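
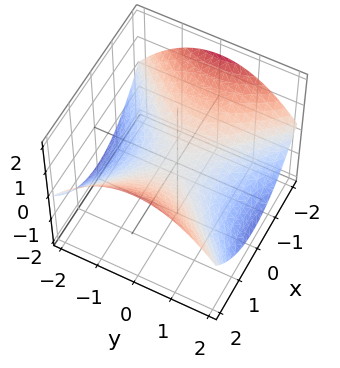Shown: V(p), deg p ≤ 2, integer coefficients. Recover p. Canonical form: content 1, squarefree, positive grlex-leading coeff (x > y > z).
x^2 - y^2 - 3*z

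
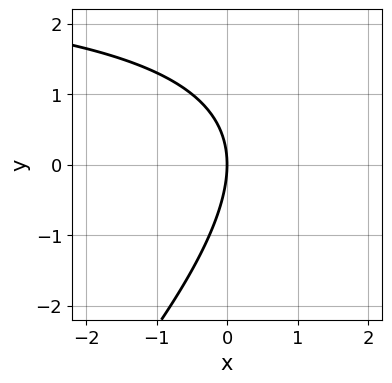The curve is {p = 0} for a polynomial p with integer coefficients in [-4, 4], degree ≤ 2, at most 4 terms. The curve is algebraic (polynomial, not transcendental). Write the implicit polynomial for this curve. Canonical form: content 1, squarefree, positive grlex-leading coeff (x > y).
(a) The degree is 2 — the shape is more complex than any degree-1 curve.
(b) Checking where it meets the axes: one x-axis crossing is at x = 0; it crosses the y-axis at the gridline y = 0.
(c) Solving for integer coefficients yields p as stated.

x*y - y^2 - 3*x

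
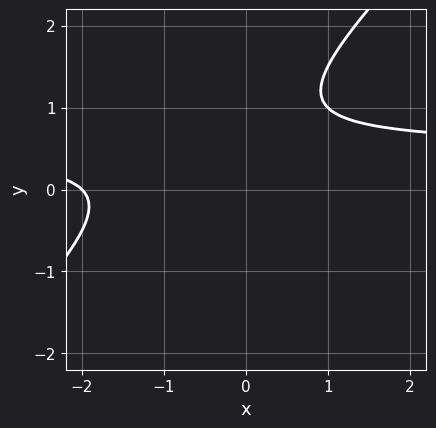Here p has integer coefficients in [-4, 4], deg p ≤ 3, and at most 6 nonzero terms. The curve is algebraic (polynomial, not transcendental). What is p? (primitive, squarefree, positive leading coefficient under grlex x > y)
2*x*y - 2*y^2 - x + 3*y - 2

First, deg p = 2. No degree-1 curve has this shape.
Then, checking where it meets the axes: it crosses the x-axis at the gridline x = -2; the curve avoids every integer y-axis point in the box.
Finally, the integer polynomial consistent with all of this is the stated p.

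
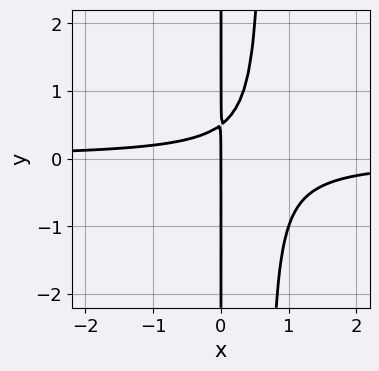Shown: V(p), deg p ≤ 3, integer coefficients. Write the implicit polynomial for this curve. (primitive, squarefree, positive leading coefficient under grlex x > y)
(a) deg p = 3.
(b) Checking where it meets the axes: the visible y-axis segment lies entirely on the curve; it crosses the x-axis at the gridline x = 0.
(c) Together with the visible shape, these determine p as stated.

3*x^2*y - 2*x*y + x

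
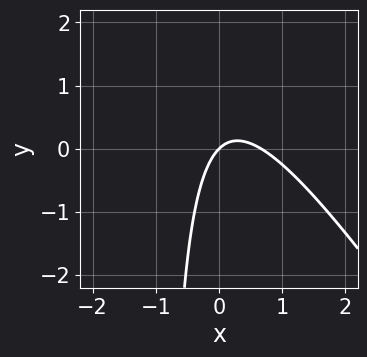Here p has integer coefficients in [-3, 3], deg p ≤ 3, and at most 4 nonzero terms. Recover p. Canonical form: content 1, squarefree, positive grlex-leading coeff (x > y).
deg p = 2. A generic line meets the curve in up to 2 points.
From the axis intercepts and sections: one y-axis crossing is at y = 0; one x-axis crossing is at x = 0.
Putting this together gives p.

3*x^2 + 2*x*y - 2*x + 2*y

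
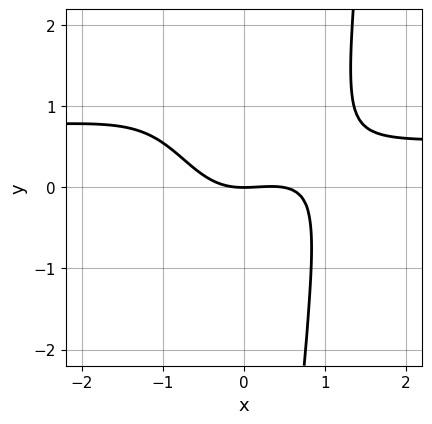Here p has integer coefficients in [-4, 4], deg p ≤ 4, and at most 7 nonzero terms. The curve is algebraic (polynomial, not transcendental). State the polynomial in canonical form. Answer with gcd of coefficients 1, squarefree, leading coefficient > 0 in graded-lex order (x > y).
3*x^3*y - 2*x^3 - x*y^2 + x^2 - 3*y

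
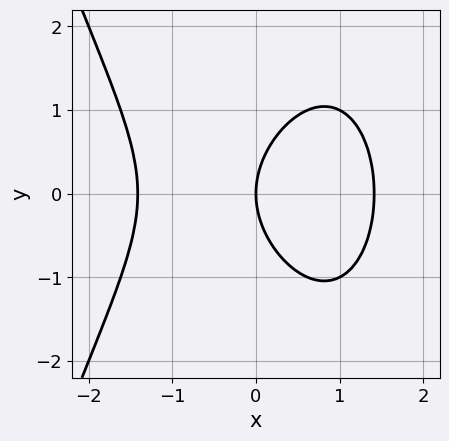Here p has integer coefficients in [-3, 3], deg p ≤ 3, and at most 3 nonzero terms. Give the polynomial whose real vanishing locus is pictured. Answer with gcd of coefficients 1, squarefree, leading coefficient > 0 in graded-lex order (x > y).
x^3 + y^2 - 2*x

1. Degree: a generic line meets the curve in up to 3 points, so deg p = 3.
2. Symmetries: mirror symmetry y ↦ −y ⇒ only even powers of y.
3. From the visible intercepts: it meets the y-axis at y = 0 (among the integer gridlines); it meets the x-axis at x = 0 (among the integer gridlines).
4. Solving for integer coefficients yields p as stated.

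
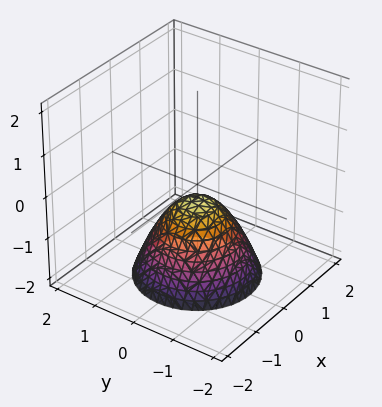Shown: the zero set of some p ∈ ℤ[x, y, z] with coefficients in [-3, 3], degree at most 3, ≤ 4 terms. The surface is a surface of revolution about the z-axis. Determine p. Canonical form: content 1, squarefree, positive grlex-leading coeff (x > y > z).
Degree: a generic line meets the surface in up to 2 points, so deg p = 2.
Symmetries: rotational symmetry about the z-axis ⇒ p depends on x, y only through x² + y².
Against the integer gridlines: it misses every integer gridline on the y-axis; a circular section at z = -1 has radius between 0 and 1; it misses every integer gridline on the x-axis.
Assembling these constraints gives the stated polynomial.

3*x^2 + 3*y^2 + 3*z + 1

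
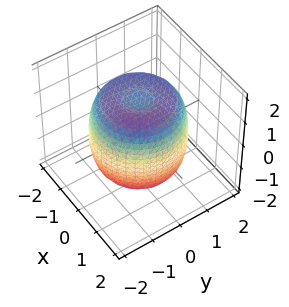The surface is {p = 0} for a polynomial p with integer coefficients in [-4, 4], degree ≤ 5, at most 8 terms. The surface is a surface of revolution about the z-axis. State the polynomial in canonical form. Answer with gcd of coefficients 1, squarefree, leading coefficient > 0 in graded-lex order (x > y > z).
2*x^4 + 4*x^2*y^2 + 2*y^4 - 3*x^2 - 3*y^2 + 2*z^2 - 3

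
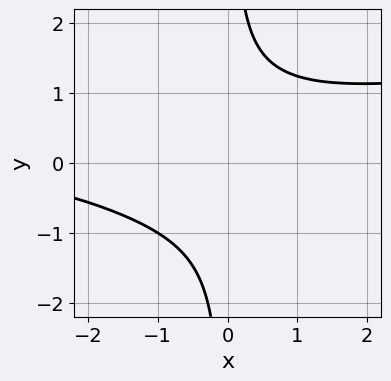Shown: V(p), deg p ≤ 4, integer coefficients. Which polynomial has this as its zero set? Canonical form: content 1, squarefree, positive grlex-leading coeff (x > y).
3*x*y^3 - x^2*y - y^2 - 3

(a) Degree: the shape is more complex than any degree-3 curve, so deg p = 4.
(b) From the visible intercepts: no y-intercept at any integer in the box; it misses every integer gridline on the x-axis.
(c) The integer polynomial consistent with all of this is the stated p.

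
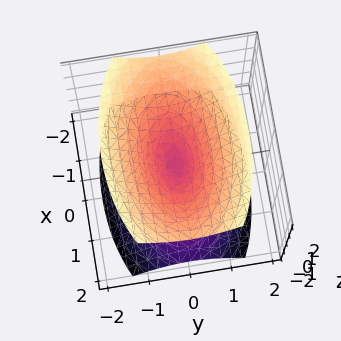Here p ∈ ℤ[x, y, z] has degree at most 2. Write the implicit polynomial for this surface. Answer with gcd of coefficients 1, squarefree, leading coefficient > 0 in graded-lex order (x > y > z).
(a) There are 2 components. Treating them together as one polynomial.
(b) Degree: two nappes meeting at a single point; a quadric, so deg p = 2.
(c) Symmetries: it's symmetric under x → −x, forcing even powers of x; it's symmetric under z → −z, forcing even powers of z; the y ↦ −y reflection is a symmetry, so y appears only in even powers.
(d) Observable constraints: it meets the z-axis at z = 0 (among the integer gridlines); it meets the x-axis at x = 0 (among the integer gridlines); it crosses the y-axis at the gridline y = 0.
(e) Together with the visible shape, these determine p as stated.

x^2 + 3*y^2 - 2*z^2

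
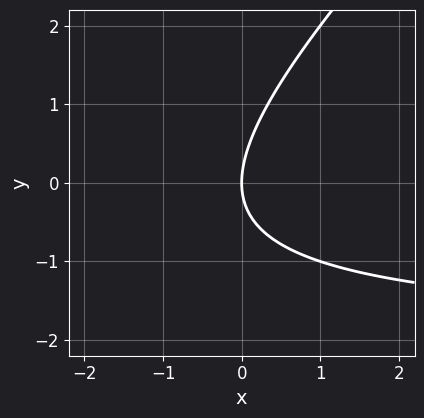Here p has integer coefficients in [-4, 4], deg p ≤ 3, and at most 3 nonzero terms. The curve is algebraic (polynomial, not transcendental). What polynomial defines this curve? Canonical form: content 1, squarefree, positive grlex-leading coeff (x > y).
The degree is 2 — the shape is more complex than any degree-1 curve.
Observable constraints: it crosses the y-axis at the gridline y = 0; one x-axis crossing is at x = 0.
Assembling these constraints gives the stated polynomial.

x*y - y^2 + 2*x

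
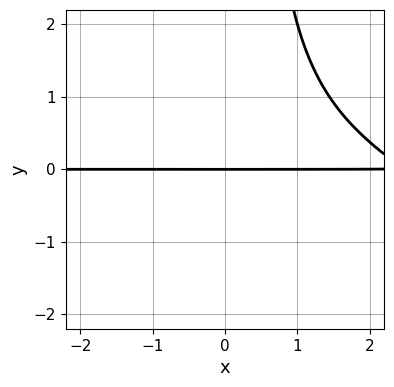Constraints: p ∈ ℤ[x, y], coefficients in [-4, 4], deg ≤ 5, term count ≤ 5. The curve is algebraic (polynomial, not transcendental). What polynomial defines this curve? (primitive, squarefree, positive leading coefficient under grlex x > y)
x^3*y + 2*x^2*y^2 - 2*x^2*y - 3*y

1. Degree: the shape is more complex than any degree-3 curve, so deg p = 4.
2. From the axis intercepts and sections: one y-axis crossing is at y = 0; the visible x-axis segment lies entirely on the curve.
3. Assembling these constraints gives the stated polynomial.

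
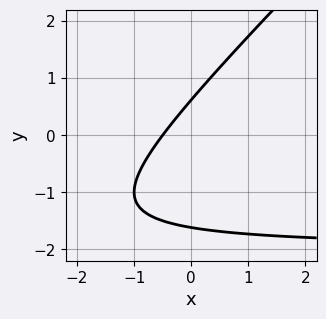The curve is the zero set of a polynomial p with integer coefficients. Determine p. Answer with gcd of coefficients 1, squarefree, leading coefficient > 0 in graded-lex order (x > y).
x*y - y^2 + 2*x - y + 1

(a) The degree is 2 — a generic line meets the curve in up to 2 points.
(b) Solving for integer coefficients yields p as stated.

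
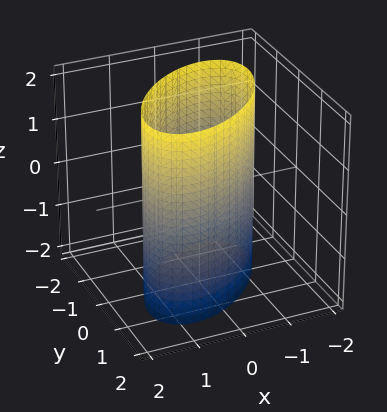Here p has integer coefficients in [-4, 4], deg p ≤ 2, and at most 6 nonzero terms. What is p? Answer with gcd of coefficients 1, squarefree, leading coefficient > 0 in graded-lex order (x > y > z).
1. The degree is 2 — a generic line meets the surface in up to 2 points.
2. Observable constraints: the surface avoids every integer z-axis point in the box.
3. The integer polynomial consistent with all of this is the stated p.

2*x^2 - 2*x*y + 2*y^2 - 3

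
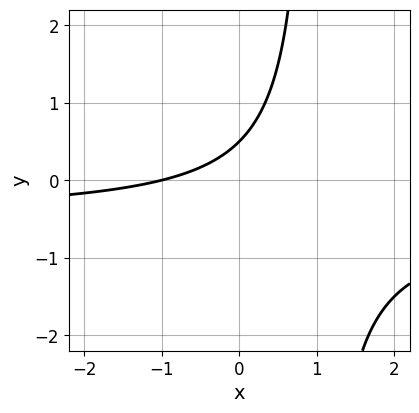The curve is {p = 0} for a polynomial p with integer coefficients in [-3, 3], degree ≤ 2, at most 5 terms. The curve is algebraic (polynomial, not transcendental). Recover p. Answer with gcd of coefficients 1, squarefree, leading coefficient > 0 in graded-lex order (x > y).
1. deg p = 2.
2. From the visible intercepts: it meets the x-axis at x = -1 (among the integer gridlines).
3. Matching integer coefficients to the picture gives p.

2*x*y + x - 2*y + 1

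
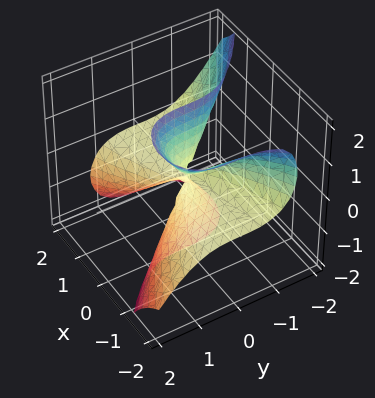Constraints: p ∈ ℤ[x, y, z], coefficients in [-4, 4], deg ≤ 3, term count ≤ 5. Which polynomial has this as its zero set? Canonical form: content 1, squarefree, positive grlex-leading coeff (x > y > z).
First, degree: the shape is more complex than any degree-2 surface, so deg p = 3.
Next, observable constraints: every point of the x-axis in the box is on the surface; it meets the y-axis at y = 0 (among the integer gridlines).
Finally, solving for integer coefficients yields p as stated. Check: (0, 0, -2) on the z-axis lies on the surface, and p(0, 0, -2) = 0. ✓

x^2*z + x*z^2 + y^3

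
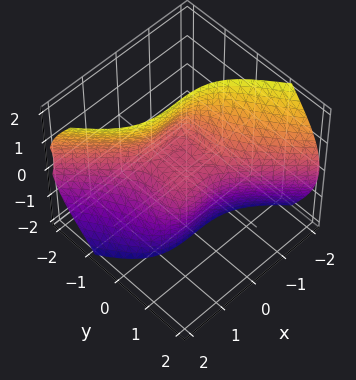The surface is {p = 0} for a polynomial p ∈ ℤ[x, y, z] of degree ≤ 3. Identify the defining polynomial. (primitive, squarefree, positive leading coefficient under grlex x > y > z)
2*x^3 + 2*y^3 + 3*y*z^2 + y^2 + 2*z

First, degree: no degree-2 surface has this shape, so deg p = 3.
Then, against the integer gridlines: it crosses the x-axis at the gridline x = 0; it meets the y-axis at y = 0 (among the integer gridlines); it crosses the z-axis at the gridline z = 0.
Finally, putting this together gives p.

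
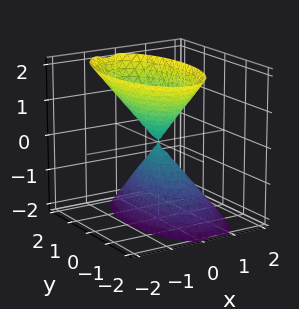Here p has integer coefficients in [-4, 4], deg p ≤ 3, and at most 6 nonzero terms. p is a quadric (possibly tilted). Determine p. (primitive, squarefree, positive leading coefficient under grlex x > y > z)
3*x^2 + x*z + y^2 - z^2

(a) There are 2 components.
(b) deg p = 2.
(c) Checking where it meets the axes: one x-axis crossing is at x = 0; it meets the y-axis at y = 0 (among the integer gridlines); one z-axis crossing is at z = 0.
(d) Solving for integer coefficients yields p as stated.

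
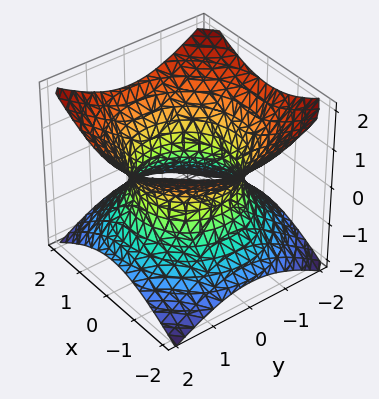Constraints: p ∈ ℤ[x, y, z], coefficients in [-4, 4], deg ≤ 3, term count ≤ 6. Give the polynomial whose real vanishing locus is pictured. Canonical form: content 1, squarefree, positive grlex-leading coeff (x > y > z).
2*x^2 + 2*y^2 - 3*z^2 - 3

(a) deg p = 2.
(b) Symmetries: the z ↦ −z reflection is a symmetry, so z appears only in even powers; the z-axis is an axis of rotation, so x and y enter only as x² + y².
(c) Observable constraints: a circular section at z = 1 has radius between 1 and 2; no z-intercept at any integer in the box.
(d) Together with the visible shape, these determine p as stated.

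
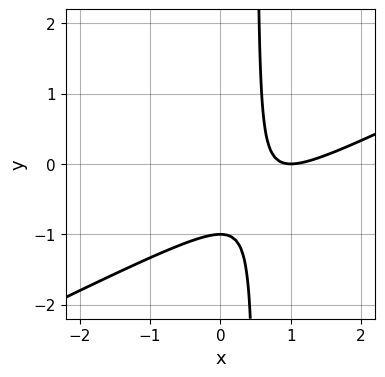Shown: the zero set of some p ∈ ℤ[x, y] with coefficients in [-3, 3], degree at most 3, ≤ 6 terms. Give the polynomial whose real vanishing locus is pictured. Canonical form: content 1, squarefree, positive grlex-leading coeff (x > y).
(a) Degree: no degree-1 curve has this shape, so deg p = 2.
(b) From the visible intercepts: one x-axis crossing is at x = 1; one y-axis crossing is at y = -1.
(c) These observations pin down the coefficients.

x^2 - 2*x*y - 2*x + y + 1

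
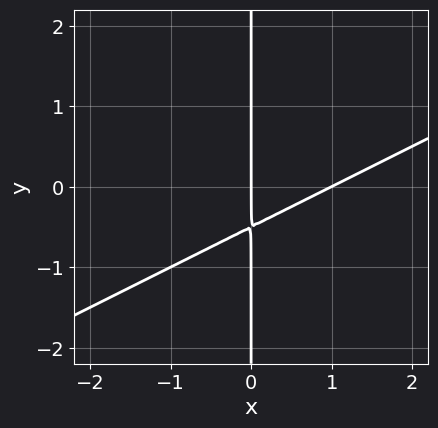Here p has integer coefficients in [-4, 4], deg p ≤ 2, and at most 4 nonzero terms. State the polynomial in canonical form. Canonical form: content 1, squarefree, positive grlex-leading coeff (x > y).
x^2 - 2*x*y - x

(a) deg p = 2. No degree-1 curve has this shape.
(b) From the visible intercepts: the visible y-axis segment lies entirely on the curve; the x-axis gridline crossings are at x ∈ {0, 1}.
(c) These observations pin down the coefficients.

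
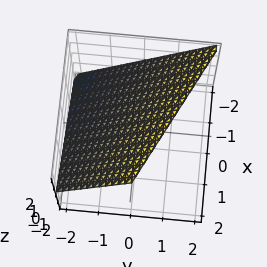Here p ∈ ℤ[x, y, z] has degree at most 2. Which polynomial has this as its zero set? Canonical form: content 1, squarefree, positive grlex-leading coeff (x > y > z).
x + 2*y - 2*z + 2

(a) deg p = 1.
(b) Against the integer gridlines: it meets the x-axis at x = -2 (among the integer gridlines); it crosses the z-axis at the gridline z = 1.
(c) Fitting integer coefficients to these (and the overall shape) gives p.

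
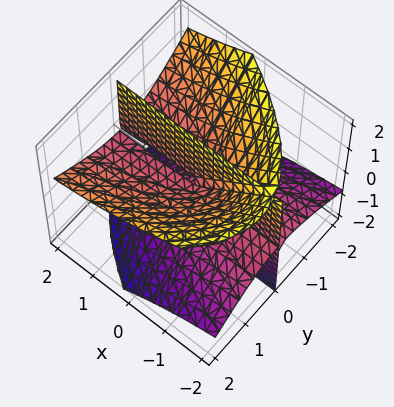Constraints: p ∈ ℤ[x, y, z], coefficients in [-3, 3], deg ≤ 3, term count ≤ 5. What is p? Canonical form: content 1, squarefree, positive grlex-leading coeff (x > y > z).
3*x*y*z - 2*y^3 + y^2*z + 3*y*z^2

1. deg p = 3.
2. Reading off the gridlines: it meets the y-axis at y = 0 (among the integer gridlines); the visible x-axis segment lies entirely on the surface.
3. Solving for integer coefficients yields p as stated.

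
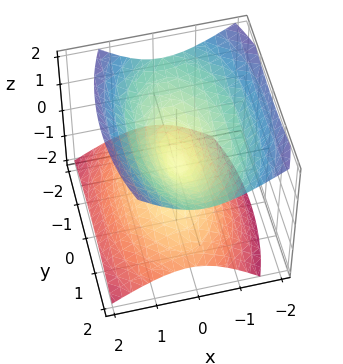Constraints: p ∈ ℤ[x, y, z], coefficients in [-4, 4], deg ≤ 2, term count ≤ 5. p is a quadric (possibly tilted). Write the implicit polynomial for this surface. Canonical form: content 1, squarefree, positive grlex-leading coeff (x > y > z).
I count 2 distinct pieces. Treating them together as one polynomial.
Degree: the shape is more complex than any degree-1 surface, so deg p = 2.
Against the integer gridlines: one x-axis crossing is at x = 0; one z-axis crossing is at z = 0; it meets the y-axis at y = 0 (among the integer gridlines).
Together with the visible shape, these determine p as stated.

3*x^2 + x*z + y^2 - 3*z^2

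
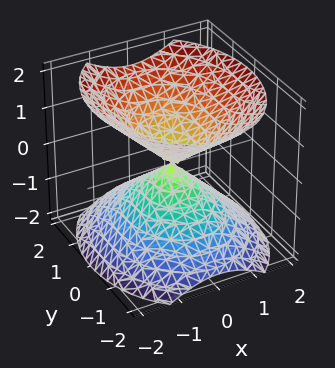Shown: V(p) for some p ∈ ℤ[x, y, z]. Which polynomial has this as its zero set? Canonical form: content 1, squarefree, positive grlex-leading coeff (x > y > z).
3*x^2 + 2*y^2 - 3*z^2

(a) The picture has 2 separate pieces.
(b) deg p = 2.
(c) Symmetries: mirror symmetry z ↦ −z ⇒ only even powers of z; it's symmetric under y → −y, forcing even powers of y; it's symmetric under x → −x, forcing even powers of x.
(d) Checking where it meets the axes: it crosses the y-axis at the gridline y = 0; it meets the z-axis at z = 0 (among the integer gridlines).
(e) These observations pin down the coefficients.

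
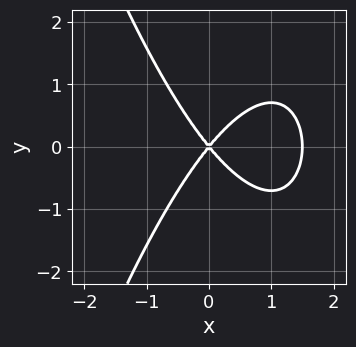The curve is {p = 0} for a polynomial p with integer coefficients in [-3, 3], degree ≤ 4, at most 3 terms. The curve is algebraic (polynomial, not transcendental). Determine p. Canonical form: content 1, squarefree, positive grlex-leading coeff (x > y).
2*x^3 - 3*x^2 + 2*y^2

First, the degree is 3 — the shape is more complex than any degree-2 curve.
Next, symmetries: the y ↦ −y reflection is a symmetry, so y appears only in even powers.
Next, observable constraints: it crosses the y-axis at the gridline y = 0; it meets the x-axis at x = 0 (among the integer gridlines).
Finally, together with the visible shape, these determine p as stated.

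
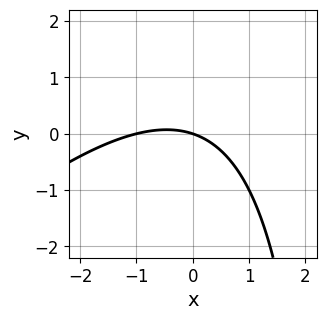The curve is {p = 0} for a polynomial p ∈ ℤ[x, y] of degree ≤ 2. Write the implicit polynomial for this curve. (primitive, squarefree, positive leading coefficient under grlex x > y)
(a) The degree is 2 — no degree-1 curve has this shape.
(b) Against the integer gridlines: it crosses the y-axis at the gridline y = 0; among the integer gridlines, it crosses the x-axis at x ∈ {-1, 0}.
(c) These observations pin down the coefficients.

x^2 - x*y + x + 3*y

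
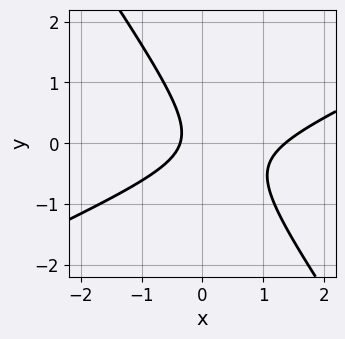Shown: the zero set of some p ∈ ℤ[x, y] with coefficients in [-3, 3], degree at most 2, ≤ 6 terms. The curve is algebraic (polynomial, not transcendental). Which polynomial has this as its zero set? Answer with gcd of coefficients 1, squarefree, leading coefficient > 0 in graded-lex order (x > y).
2*x^2 - 3*x*y - 3*y^2 - 2*x - 1

1. Degree: a generic line meets the curve in up to 2 points, so deg p = 2.
2. Observable constraints: the curve avoids every integer y-axis point in the box.
3. Solving for integer coefficients yields p as stated.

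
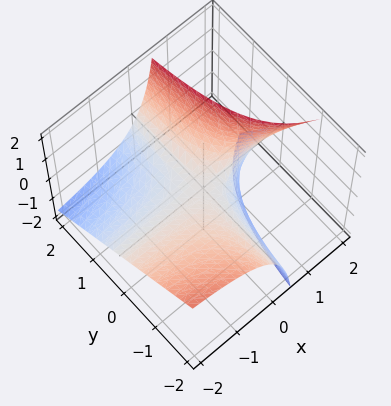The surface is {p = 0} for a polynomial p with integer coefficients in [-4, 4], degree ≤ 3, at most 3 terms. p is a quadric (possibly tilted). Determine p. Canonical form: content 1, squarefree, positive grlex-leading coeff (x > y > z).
x*y + x*z - z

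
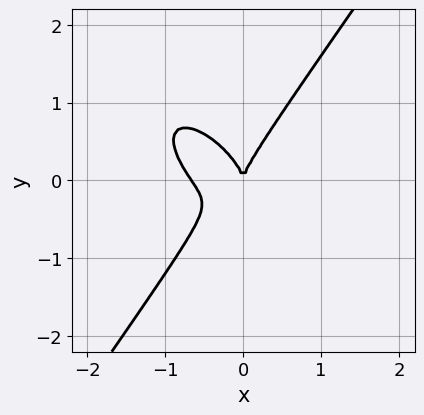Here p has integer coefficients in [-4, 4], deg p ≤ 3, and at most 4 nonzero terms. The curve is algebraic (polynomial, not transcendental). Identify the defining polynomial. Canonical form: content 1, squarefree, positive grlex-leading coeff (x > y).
(a) deg p = 3. A generic line meets the curve in up to 3 points.
(b) From the visible intercepts: one y-axis crossing is at y = 0; one x-axis crossing is at x = 0.
(c) Putting this together gives p.

3*x^3 + 2*x^2*y - 2*y^3 + 2*x^2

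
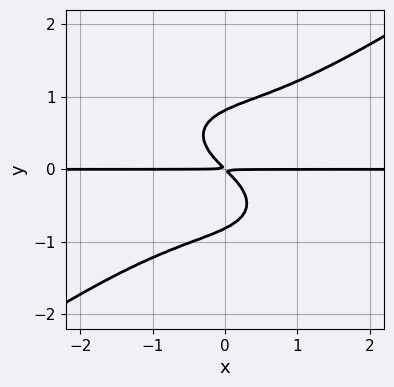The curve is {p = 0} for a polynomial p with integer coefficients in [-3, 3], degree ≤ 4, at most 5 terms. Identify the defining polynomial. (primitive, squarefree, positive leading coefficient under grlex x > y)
x^3*y - 3*y^4 + 2*x*y + 2*y^2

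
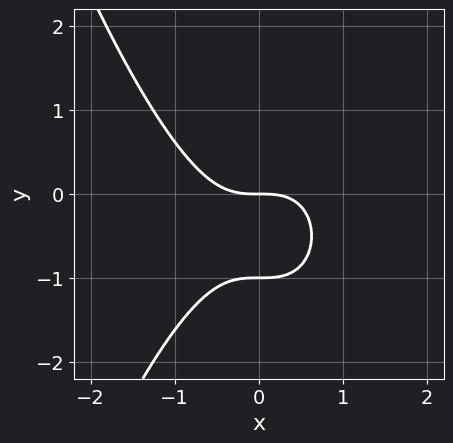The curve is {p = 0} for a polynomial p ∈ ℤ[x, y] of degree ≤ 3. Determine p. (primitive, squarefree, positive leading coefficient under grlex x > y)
x^3 + y^2 + y

deg p = 3.
Observable constraints: it crosses the x-axis at the gridline x = 0; among the integer gridlines, it crosses the y-axis at y ∈ {-1, 0}.
Assembling these constraints gives the stated polynomial.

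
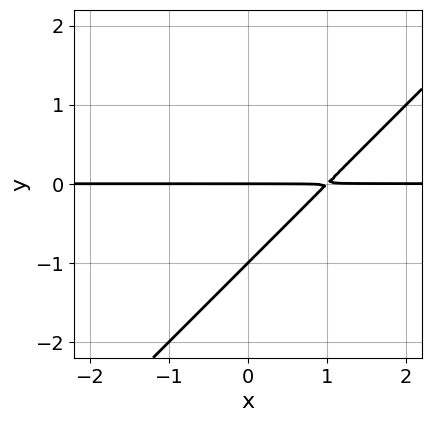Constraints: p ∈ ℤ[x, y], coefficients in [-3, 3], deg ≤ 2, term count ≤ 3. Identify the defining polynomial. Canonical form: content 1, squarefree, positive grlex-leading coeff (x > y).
x*y - y^2 - y

The degree is 2 — no degree-1 curve has this shape.
From the visible intercepts: the visible x-axis segment lies entirely on the curve; among the integer gridlines, it crosses the y-axis at y ∈ {-1, 0}.
Putting this together gives p.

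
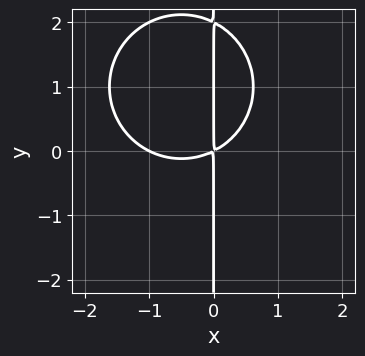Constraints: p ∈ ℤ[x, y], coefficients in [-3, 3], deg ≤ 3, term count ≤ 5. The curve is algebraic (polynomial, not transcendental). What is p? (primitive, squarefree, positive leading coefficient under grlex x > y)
1. The degree is 3 — no degree-2 curve has this shape.
2. Reading off the gridlines: one x-axis crossing is at x = -1; every point of the y-axis in the box is on the curve.
3. These observations pin down the coefficients.

x^3 + x*y^2 + x^2 - 2*x*y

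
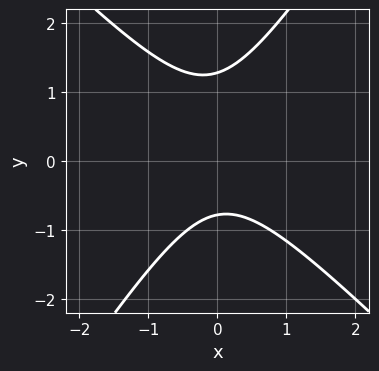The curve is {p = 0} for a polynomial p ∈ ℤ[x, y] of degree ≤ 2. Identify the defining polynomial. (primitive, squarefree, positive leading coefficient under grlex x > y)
3*x^2 + x*y - 2*y^2 + y + 2

Degree: no degree-1 curve has this shape, so deg p = 2.
Observable constraints: it misses every integer gridline on the x-axis.
Matching integer coefficients to the picture gives p.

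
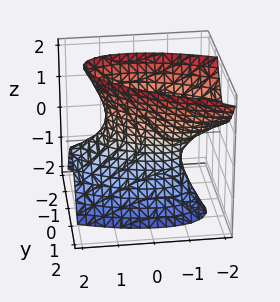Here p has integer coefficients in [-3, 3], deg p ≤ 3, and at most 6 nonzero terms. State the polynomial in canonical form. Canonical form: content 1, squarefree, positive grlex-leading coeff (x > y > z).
First, degree: the shape is more complex than any degree-1 surface, so deg p = 2.
Next, observable constraints: among the integer gridlines, it crosses the x-axis at x ∈ {-1, 1}; it misses every integer gridline on the z-axis.
Finally, solving for integer coefficients yields p as stated.

x^2 + 2*x*y + x*z + 3*y^2 - z^2 - 1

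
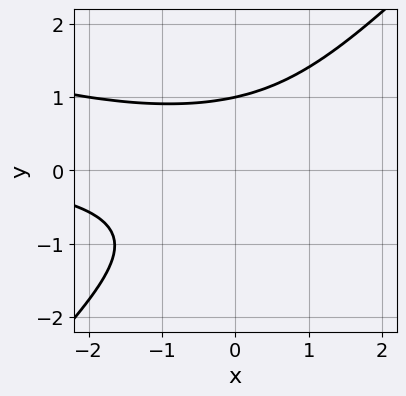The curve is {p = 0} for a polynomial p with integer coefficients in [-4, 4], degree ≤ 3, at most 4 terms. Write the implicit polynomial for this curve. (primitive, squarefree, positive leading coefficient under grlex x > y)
x^2*y + 2*x*y^2 - 3*y^3 + 3

1. Degree: the shape is more complex than any degree-2 curve, so deg p = 3.
2. Observable constraints: no x-intercept at any integer in the box; one y-axis crossing is at y = 1.
3. Solving for integer coefficients yields p as stated.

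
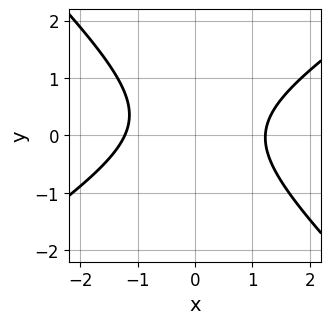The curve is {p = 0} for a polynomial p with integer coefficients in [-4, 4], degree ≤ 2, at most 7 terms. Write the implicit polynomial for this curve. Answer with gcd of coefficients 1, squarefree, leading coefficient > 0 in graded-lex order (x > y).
2*x^2 - x*y - 3*y^2 + y - 3

First, the degree is 2 — the shape is more complex than any degree-1 curve.
Then, from the axis intercepts and sections: it misses every integer gridline on the y-axis.
Finally, putting this together gives p.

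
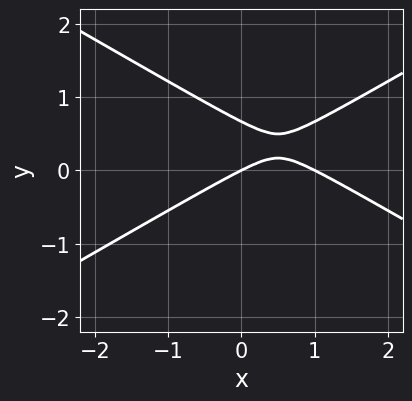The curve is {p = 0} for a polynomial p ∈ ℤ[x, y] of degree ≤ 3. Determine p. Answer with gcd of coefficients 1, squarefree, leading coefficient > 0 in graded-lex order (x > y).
x^2 - 3*y^2 - x + 2*y

Degree: a generic line meets the curve in up to 2 points, so deg p = 2.
From the visible intercepts: it crosses the y-axis at the gridline y = 0; among the integer gridlines, it crosses the x-axis at x ∈ {0, 1}.
Fitting integer coefficients to these (and the overall shape) gives p.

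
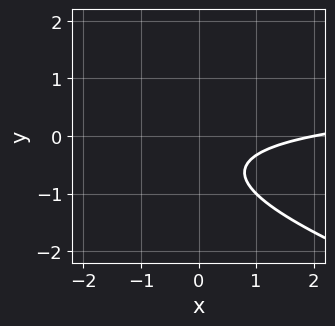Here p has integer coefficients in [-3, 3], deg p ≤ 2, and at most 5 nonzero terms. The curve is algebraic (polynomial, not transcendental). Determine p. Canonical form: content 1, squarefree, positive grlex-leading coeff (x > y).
(a) The degree is 2 — a generic line meets the curve in up to 2 points.
(b) Checking where it meets the axes: it misses every integer gridline on the y-axis; it meets the x-axis at x = 2 (among the integer gridlines).
(c) These observations pin down the coefficients.

x*y + 3*y^2 - x + 3*y + 2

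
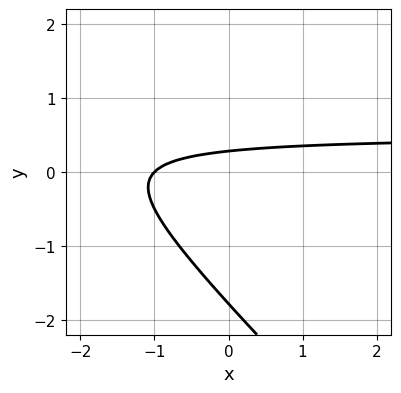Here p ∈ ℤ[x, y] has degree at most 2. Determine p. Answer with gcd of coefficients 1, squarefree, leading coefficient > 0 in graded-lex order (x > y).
(a) Degree: a generic line meets the curve in up to 2 points, so deg p = 2.
(b) Checking where it meets the axes: it crosses the x-axis at the gridline x = -1.
(c) Matching integer coefficients to the picture gives p.

2*x*y + 2*y^2 - x + 3*y - 1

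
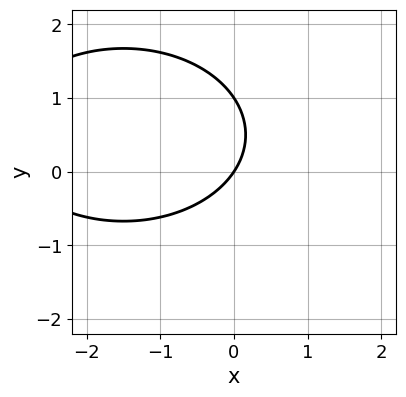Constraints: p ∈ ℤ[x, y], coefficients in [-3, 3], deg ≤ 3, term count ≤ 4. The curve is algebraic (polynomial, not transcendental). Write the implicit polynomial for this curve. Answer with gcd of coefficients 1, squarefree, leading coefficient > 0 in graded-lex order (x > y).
x^2 + 2*y^2 + 3*x - 2*y

First, the degree is 2 — no degree-1 curve has this shape.
Next, reading off the gridlines: the y-axis gridline crossings are at y ∈ {0, 1}; it meets the x-axis at x = 0 (among the integer gridlines).
Finally, solving for integer coefficients yields p as stated.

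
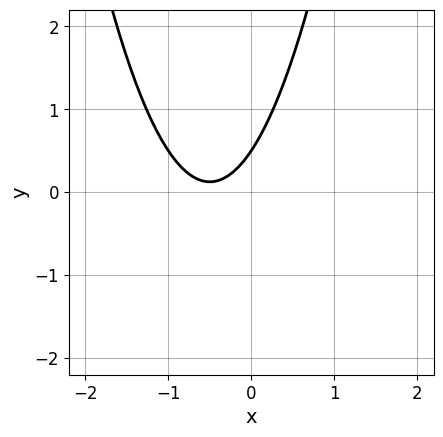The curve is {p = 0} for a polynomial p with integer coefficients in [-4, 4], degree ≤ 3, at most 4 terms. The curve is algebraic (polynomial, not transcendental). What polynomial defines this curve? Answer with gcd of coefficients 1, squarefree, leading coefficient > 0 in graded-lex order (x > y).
3*x^2 + 3*x - 2*y + 1

First, deg p = 2. No degree-1 curve has this shape.
Then, from the visible intercepts: it misses every integer gridline on the x-axis.
Finally, putting this together gives p.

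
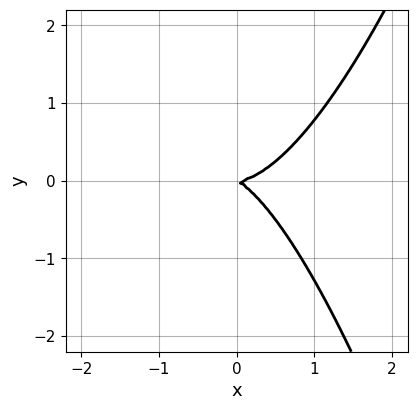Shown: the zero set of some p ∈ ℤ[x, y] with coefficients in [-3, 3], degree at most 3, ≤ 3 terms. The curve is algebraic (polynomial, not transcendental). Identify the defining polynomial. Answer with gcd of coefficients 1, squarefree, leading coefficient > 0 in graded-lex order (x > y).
2*x^3 - x*y - 2*y^2

1. The degree is 3 — a generic line meets the curve in up to 3 points.
2. Against the integer gridlines: one x-axis crossing is at x = 0; one y-axis crossing is at y = 0.
3. Matching integer coefficients to the picture gives p.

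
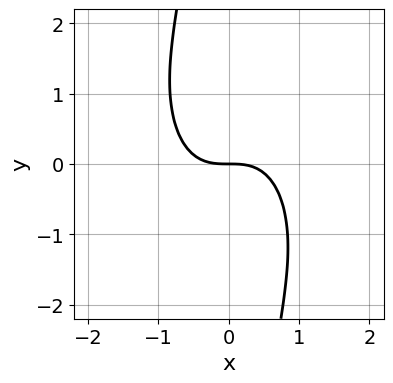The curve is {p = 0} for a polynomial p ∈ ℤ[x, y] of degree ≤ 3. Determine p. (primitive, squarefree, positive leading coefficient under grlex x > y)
First, degree: the shape is more complex than any degree-2 curve, so deg p = 3.
Then, observable constraints: it crosses the x-axis at the gridline x = 0; it meets the y-axis at y = 0 (among the integer gridlines).
Finally, fitting integer coefficients to these (and the overall shape) gives p.

2*x^3 + x*y^2 + 2*y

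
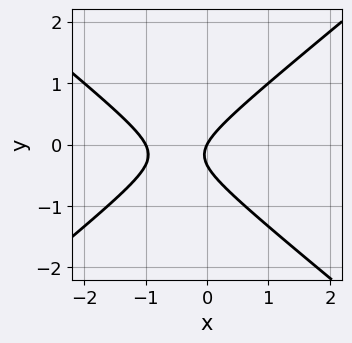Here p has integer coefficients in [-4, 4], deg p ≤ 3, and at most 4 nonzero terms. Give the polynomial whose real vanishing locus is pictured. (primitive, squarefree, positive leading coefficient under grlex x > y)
2*x^2 - 3*y^2 + 2*x - y

(a) Degree: a generic line meets the curve in up to 2 points, so deg p = 2.
(b) Against the integer gridlines: the x-axis gridline crossings are at x ∈ {-1, 0}; it meets the y-axis at y = 0 (among the integer gridlines).
(c) The integer polynomial consistent with all of this is the stated p.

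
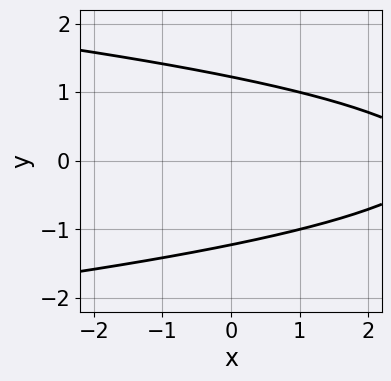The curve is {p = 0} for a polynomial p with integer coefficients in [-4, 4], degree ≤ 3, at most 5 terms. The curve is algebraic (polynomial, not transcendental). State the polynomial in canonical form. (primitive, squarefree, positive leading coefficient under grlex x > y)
(a) Degree: the shape is more complex than any degree-1 curve, so deg p = 2.
(b) Symmetries: it's symmetric under y → −y, forcing even powers of y.
(c) Checking where it meets the axes: the curve avoids every integer x-axis point in the box.
(d) Fitting integer coefficients to these (and the overall shape) gives p.

2*y^2 + x - 3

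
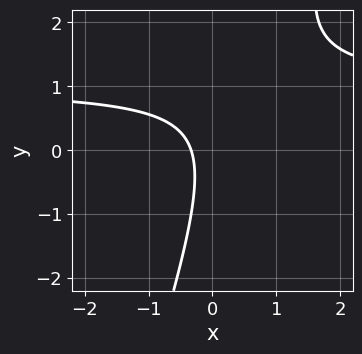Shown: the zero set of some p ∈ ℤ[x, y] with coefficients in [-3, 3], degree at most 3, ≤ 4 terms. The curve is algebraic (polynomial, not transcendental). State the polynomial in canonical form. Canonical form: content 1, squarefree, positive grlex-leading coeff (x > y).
3*x*y - y^2 - 3*x - 1

(a) Degree: no degree-1 curve has this shape, so deg p = 2.
(b) From the visible intercepts: the curve avoids every integer y-axis point in the box.
(c) Solving for integer coefficients yields p as stated.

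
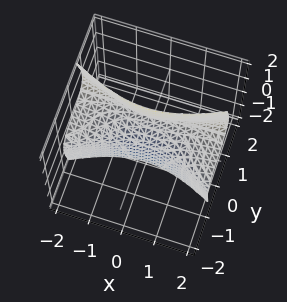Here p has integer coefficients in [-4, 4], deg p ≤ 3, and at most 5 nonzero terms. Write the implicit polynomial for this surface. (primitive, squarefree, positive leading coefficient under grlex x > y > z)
Degree: the shape is more complex than any degree-2 surface, so deg p = 3.
Checking where it meets the axes: the surface avoids every integer z-axis point in the box; it misses every integer gridline on the x-axis.
The integer polynomial consistent with all of this is the stated p.

x^2*z - 2*y^3 - y^2*z - 3*y*z^2 + 1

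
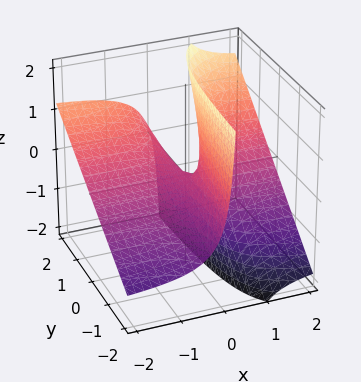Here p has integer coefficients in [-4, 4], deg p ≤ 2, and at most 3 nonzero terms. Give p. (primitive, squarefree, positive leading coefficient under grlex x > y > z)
2*x*y - 3*x*z + z

The degree is 2 — a generic line meets the surface in up to 2 points.
From the visible intercepts: every point of the y-axis in the box is on the surface; every point of the x-axis in the box is on the surface; it meets the z-axis at z = 0 (among the integer gridlines).
Fitting integer coefficients to these (and the overall shape) gives p.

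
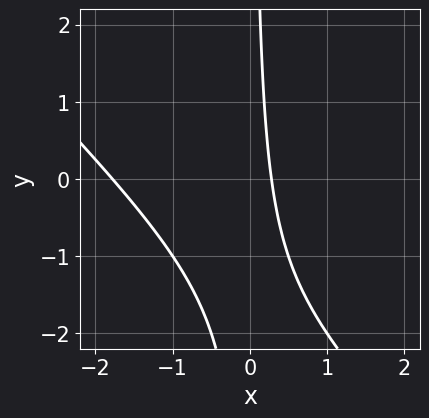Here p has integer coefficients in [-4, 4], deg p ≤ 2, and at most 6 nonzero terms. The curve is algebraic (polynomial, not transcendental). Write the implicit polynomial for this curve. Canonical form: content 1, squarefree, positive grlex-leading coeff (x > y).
2*x^2 + 2*x*y + 3*x - 1

First, the degree is 2 — no degree-1 curve has this shape.
Then, reading off the gridlines: it misses every integer gridline on the y-axis.
Finally, these observations pin down the coefficients.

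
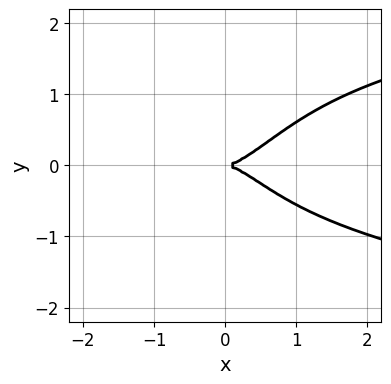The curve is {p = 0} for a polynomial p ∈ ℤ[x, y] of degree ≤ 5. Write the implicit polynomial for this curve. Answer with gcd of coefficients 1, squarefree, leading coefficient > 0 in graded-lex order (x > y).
(a) Degree: a generic line meets the curve in up to 4 points, so deg p = 4.
(b) From the visible intercepts: it crosses the y-axis at the gridline y = 0; it crosses the x-axis at the gridline x = 0.
(c) Solving for integer coefficients yields p as stated.

3*x^2*y^2 - x*y^3 - 2*x^3 + 3*y^2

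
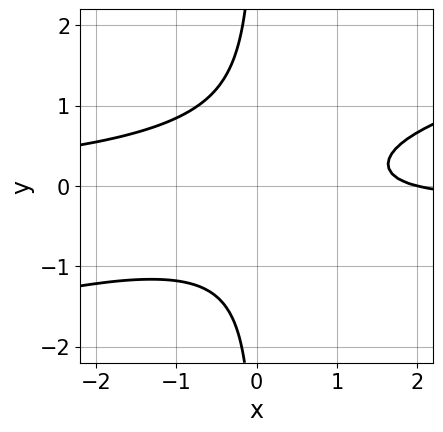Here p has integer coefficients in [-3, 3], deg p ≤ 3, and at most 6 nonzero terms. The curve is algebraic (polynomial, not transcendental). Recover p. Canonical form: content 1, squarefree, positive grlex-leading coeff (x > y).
(a) Degree: the shape is more complex than any degree-2 curve, so deg p = 3.
(b) Reading off the gridlines: it crosses the x-axis at the gridline x = 2; it misses every integer gridline on the y-axis.
(c) Together with the visible shape, these determine p as stated.

x^2*y - 3*x*y^2 + x - 2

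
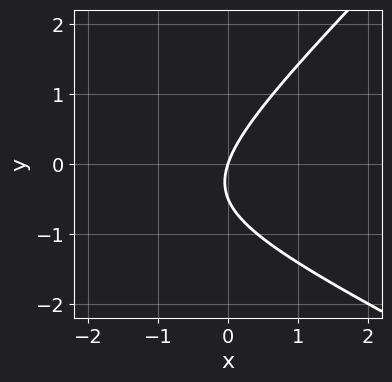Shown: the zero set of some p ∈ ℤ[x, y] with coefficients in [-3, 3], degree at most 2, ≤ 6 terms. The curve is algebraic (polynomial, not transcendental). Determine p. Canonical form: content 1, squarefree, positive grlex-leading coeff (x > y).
x^2 + x*y - 2*y^2 + 3*x - y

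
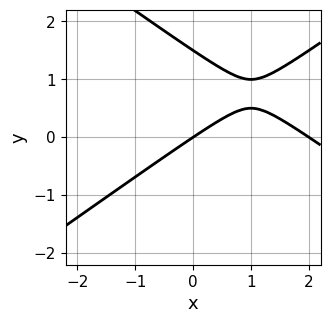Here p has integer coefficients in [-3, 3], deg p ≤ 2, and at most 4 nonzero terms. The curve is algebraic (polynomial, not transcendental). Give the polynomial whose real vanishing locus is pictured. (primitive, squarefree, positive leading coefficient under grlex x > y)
x^2 - 2*y^2 - 2*x + 3*y

Degree: the shape is more complex than any degree-1 curve, so deg p = 2.
Observable constraints: among the integer gridlines, it crosses the x-axis at x ∈ {0, 2}; it meets the y-axis at y = 0 (among the integer gridlines).
Solving for integer coefficients yields p as stated.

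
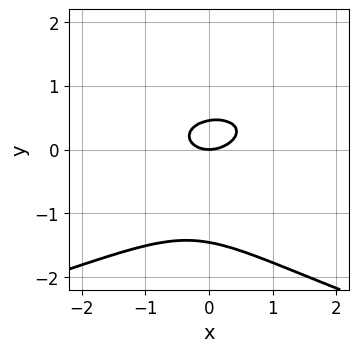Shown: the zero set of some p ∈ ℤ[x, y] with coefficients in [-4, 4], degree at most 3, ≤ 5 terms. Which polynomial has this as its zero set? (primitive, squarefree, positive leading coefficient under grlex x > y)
3*y^3 + 2*x^2 - x*y + 3*y^2 - 2*y

(a) Degree: a generic line meets the curve in up to 3 points, so deg p = 3.
(b) Checking where it meets the axes: it meets the x-axis at x = 0 (among the integer gridlines); one y-axis crossing is at y = 0.
(c) Putting this together gives p.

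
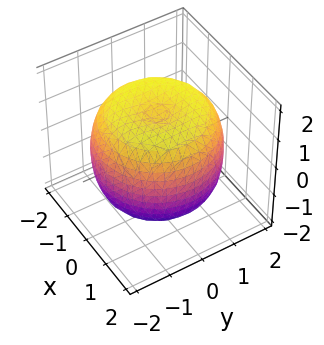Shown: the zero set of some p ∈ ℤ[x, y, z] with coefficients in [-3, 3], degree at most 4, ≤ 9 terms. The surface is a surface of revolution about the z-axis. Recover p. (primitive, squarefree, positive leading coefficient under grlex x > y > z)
deg p = 4.
Symmetries: every cross-section ⟂ z is a circle, so x, y appear only via x² + y².
Observable constraints: a circular section at z = 0 has radius between 1 and 2.
Putting this together gives p.

x^4 + 2*x^2*y^2 + y^4 - 2*x^2 - 2*y^2 + 2*z^2 - 3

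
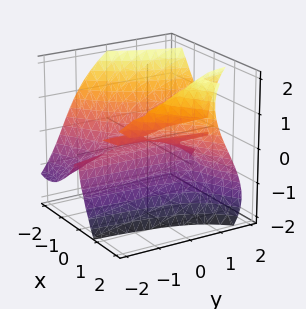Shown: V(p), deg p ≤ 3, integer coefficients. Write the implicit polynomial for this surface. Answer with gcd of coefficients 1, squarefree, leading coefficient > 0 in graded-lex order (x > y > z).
2*x^3 - 3*x^2*y + z^3 - 3*x*z

1. deg p = 3.
2. Reading off the gridlines: one x-axis crossing is at x = 0; every point of the y-axis in the box is on the surface.
3. Assembling these constraints gives the stated polynomial.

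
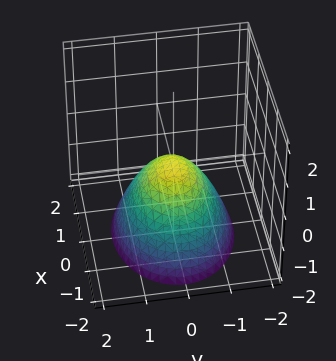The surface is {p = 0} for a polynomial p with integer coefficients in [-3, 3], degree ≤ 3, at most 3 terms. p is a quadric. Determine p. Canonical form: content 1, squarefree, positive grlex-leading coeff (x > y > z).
Degree: a single bowl opening along one axis; a quadric, so deg p = 2.
Symmetries: it's symmetric under y → −y, forcing even powers of y; the x ↦ −x reflection is a symmetry, so x appears only in even powers.
Checking where it meets the axes: one z-axis crossing is at z = 0; it crosses the x-axis at the gridline x = 0; it crosses the y-axis at the gridline y = 0.
Fitting integer coefficients to these (and the overall shape) gives p.

2*x^2 + 3*y^2 + 3*z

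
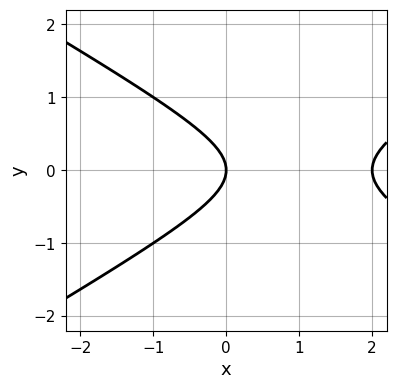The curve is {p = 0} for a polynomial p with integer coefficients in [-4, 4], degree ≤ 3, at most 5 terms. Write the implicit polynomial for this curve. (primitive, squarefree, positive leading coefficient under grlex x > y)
Degree: the shape is more complex than any degree-1 curve, so deg p = 2.
Symmetries: the y ↦ −y reflection is a symmetry, so y appears only in even powers.
From the axis intercepts and sections: it meets the y-axis at y = 0 (among the integer gridlines); among the integer gridlines, it crosses the x-axis at x ∈ {0, 2}.
Putting this together gives p.

x^2 - 3*y^2 - 2*x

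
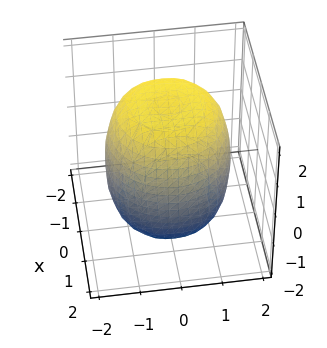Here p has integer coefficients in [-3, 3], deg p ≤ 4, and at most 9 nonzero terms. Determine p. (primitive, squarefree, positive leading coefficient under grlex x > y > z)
x^4 + 2*x^2*y^2 + y^4 - x^2 - y^2 + z^2 - 3

(a) Degree: a generic line meets the surface in up to 4 points, so deg p = 4.
(b) Symmetry: every cross-section ⟂ z is a circle, so x, y appear only via x² + y².
(c) From the visible intercepts: a circular section at z = 1 has radius between 1 and 2.
(d) These observations pin down the coefficients.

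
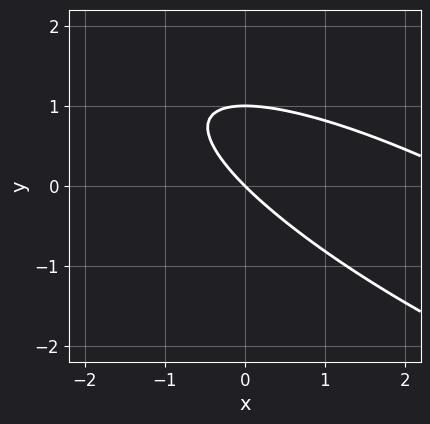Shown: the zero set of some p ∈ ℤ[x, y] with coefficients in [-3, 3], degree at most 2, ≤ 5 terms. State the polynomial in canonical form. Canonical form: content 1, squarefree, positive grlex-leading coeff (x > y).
x^2 + 3*x*y + 3*y^2 - 3*x - 3*y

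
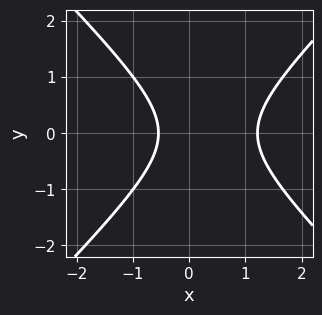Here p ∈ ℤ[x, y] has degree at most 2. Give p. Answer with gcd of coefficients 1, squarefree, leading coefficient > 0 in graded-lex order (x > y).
3*x^2 - 3*y^2 - 2*x - 2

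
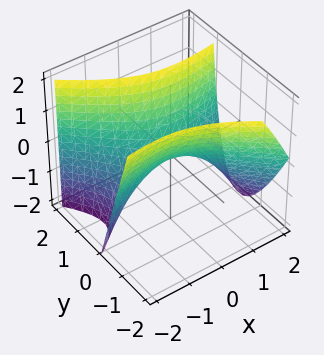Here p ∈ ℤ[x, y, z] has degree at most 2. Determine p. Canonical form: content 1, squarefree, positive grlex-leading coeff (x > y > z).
x^2 - 2*x*y - 3*y^2 - y*z + 2*z

The degree is 2 — no degree-1 surface has this shape.
From the visible intercepts: it crosses the z-axis at the gridline z = 0; it crosses the x-axis at the gridline x = 0; it crosses the y-axis at the gridline y = 0.
Together with the visible shape, these determine p as stated.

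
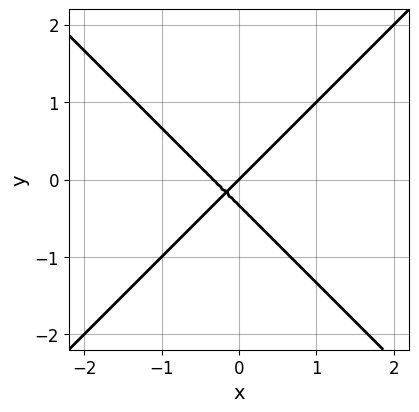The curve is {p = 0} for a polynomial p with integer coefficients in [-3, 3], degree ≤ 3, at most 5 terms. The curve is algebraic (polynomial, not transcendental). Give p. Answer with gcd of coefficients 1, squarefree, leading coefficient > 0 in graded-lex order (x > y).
3*x^2 - 3*y^2 + x - y

(a) The degree is 2 — the shape is more complex than any degree-1 curve.
(b) Observable constraints: it crosses the y-axis at the gridline y = 0; one x-axis crossing is at x = 0.
(c) Solving for integer coefficients yields p as stated.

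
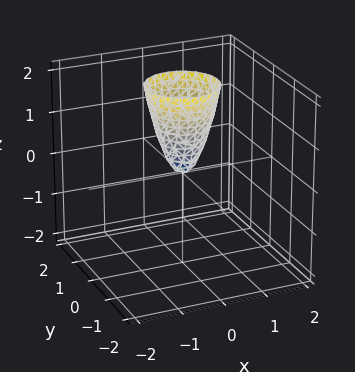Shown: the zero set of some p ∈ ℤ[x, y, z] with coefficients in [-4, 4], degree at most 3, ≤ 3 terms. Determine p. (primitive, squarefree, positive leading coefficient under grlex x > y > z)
3*x^2 + 3*y^2 - z

The degree is 2 — a paraboloid; a quadric.
Symmetries: rotational symmetry about the z-axis ⇒ p depends on x, y only through x² + y².
From the axis intercepts and sections: a circular section at z = 1 has radius between 0 and 1; it meets the x-axis at x = 0 (among the integer gridlines); it meets the z-axis at z = 0 (among the integer gridlines).
Assembling these constraints gives the stated polynomial.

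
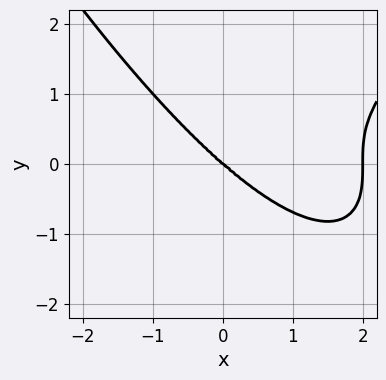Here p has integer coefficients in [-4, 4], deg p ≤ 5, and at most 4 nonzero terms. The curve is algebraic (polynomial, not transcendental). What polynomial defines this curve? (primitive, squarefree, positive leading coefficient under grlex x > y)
x^4 - 2*x^3 - 3*y^3

First, degree: the shape is more complex than any degree-3 curve, so deg p = 4.
Then, from the axis intercepts and sections: it crosses the y-axis at the gridline y = 0; among the integer gridlines, it crosses the x-axis at x ∈ {0, 2}.
Finally, the integer polynomial consistent with all of this is the stated p.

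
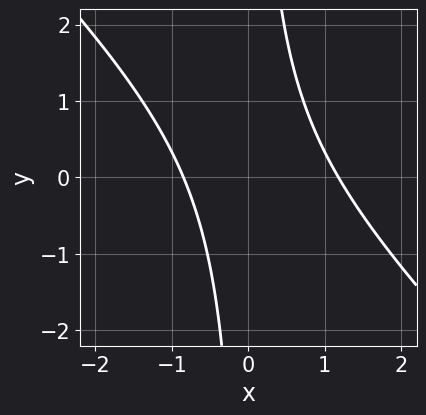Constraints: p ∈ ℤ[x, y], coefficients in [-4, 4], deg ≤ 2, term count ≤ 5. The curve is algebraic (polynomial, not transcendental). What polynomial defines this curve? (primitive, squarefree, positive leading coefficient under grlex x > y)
3*x^2 + 3*x*y - x - 3

1. deg p = 2. No degree-1 curve has this shape.
2. Observable constraints: the curve avoids every integer y-axis point in the box.
3. Fitting integer coefficients to these (and the overall shape) gives p.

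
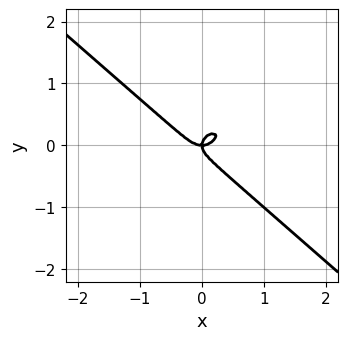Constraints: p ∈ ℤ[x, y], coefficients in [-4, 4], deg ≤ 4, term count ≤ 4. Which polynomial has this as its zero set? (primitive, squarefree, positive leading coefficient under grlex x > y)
2*x^3 + 3*y^3 - x*y

Degree: no degree-2 curve has this shape, so deg p = 3.
From the axis intercepts and sections: one y-axis crossing is at y = 0; it crosses the x-axis at the gridline x = 0.
Matching integer coefficients to the picture gives p.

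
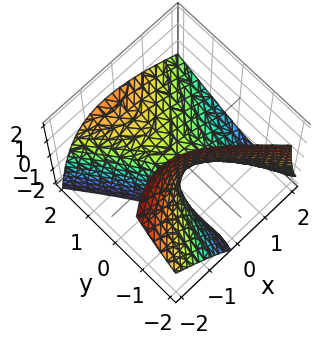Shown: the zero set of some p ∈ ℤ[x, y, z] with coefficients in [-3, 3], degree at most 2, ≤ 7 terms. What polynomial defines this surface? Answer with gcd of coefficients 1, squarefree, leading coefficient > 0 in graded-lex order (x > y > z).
First, the degree is 2 — a generic line meets the surface in up to 2 points.
Next, from the visible intercepts: it meets the x-axis at x = 0 (among the integer gridlines); it crosses the y-axis at the gridline y = 0; it crosses the z-axis at the gridline z = 0.
Finally, these observations pin down the coefficients.

3*x^2 + 3*x*z - 2*y^2 + 3*y*z + 3*z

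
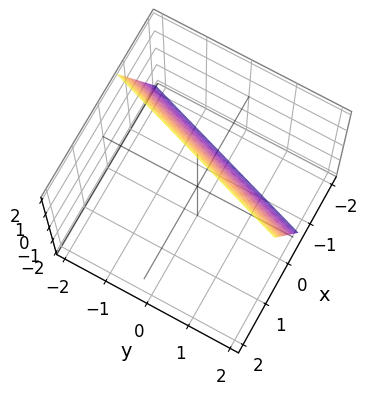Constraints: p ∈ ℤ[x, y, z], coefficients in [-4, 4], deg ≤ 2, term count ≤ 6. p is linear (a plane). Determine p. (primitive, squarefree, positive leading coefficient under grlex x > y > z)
First, degree: every cross-section is a straight line — this is a plane, so deg p = 1.
Next, observable constraints: one z-axis crossing is at z = 2; it crosses the y-axis at the gridline y = 2.
Finally, putting this together gives p.

3*x - y - z + 2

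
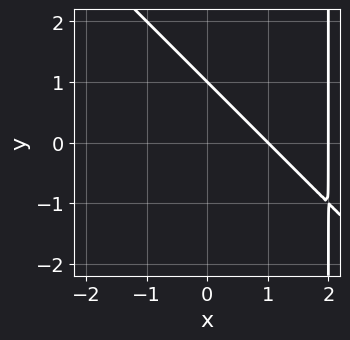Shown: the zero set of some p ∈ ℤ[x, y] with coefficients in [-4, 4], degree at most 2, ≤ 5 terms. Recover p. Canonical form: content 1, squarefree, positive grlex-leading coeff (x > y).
First, the degree is 2 — the shape is more complex than any degree-1 curve.
Next, checking where it meets the axes: the x-axis gridline crossings are at x ∈ {1, 2}; it meets the y-axis at y = 1 (among the integer gridlines).
Finally, the integer polynomial consistent with all of this is the stated p.

x^2 + x*y - 3*x - 2*y + 2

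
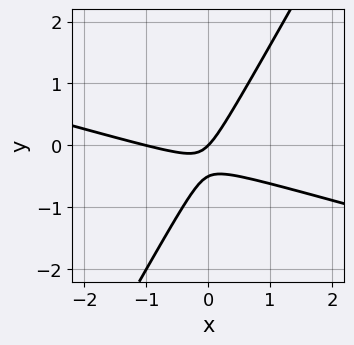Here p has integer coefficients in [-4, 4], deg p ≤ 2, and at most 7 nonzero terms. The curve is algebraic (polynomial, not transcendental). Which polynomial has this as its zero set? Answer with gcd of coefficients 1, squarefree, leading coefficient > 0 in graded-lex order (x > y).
First, deg p = 2. The shape is more complex than any degree-1 curve.
Then, from the visible intercepts: among the integer gridlines, it crosses the x-axis at x ∈ {-1, 0}; it meets the y-axis at y = 0 (among the integer gridlines).
Finally, these observations pin down the coefficients.

x^2 + 3*x*y - 2*y^2 + x - y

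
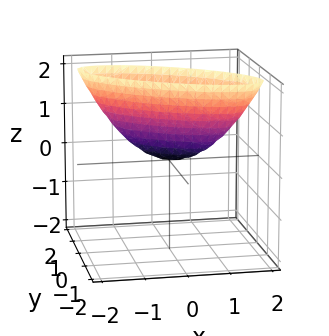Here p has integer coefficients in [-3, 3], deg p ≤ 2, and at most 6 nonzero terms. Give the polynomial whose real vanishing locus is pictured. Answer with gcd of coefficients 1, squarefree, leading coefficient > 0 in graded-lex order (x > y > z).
x^2 + 2*x*y + 2*y^2 - z

First, degree: the shape is more complex than any degree-1 surface, so deg p = 2.
Next, from the axis intercepts and sections: it meets the z-axis at z = 0 (among the integer gridlines); one y-axis crossing is at y = 0; one x-axis crossing is at x = 0.
Finally, putting this together gives p.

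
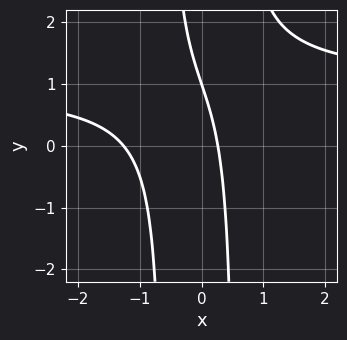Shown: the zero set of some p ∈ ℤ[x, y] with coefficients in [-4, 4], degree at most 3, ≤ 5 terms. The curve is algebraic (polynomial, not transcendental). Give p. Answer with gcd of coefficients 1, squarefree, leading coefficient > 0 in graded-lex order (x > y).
First, degree: the shape is more complex than any degree-2 curve, so deg p = 3.
Then, checking where it meets the axes: it meets the y-axis at y = 1 (among the integer gridlines).
Finally, putting this together gives p.

3*x^2*y - 3*x^2 - 3*x - y + 1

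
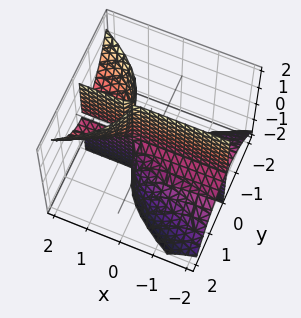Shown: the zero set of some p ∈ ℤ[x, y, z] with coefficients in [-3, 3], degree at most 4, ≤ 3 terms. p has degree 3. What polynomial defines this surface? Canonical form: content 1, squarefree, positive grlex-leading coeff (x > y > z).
2*x*y*z - 2*y^3 - y*z

1. I count 2 distinct pieces.
2. deg p = 3.
3. Checking where it meets the axes: every point of the z-axis in the box is on the surface; it crosses the y-axis at the gridline y = 0.
4. These observations pin down the coefficients.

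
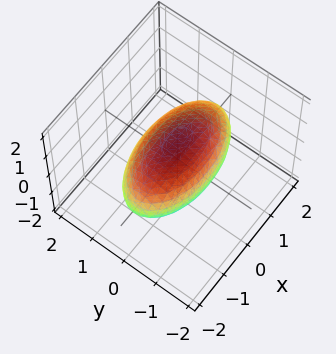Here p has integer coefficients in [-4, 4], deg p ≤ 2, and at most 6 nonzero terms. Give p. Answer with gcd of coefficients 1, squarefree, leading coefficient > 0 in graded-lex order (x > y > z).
x^2 + 3*y^2 + 3*z^2 - 3

1. deg p = 2. A closed, bounded, convex surface; a quadric.
2. Symmetries: it's symmetric under x → −x, forcing even powers of x; it's symmetric under z → −z, forcing even powers of z; the y ↦ −y reflection is a symmetry, so y appears only in even powers.
3. From the axis intercepts and sections: the z-axis gridline crossings are at z ∈ {-1, 1}; the y-axis gridline crossings are at y ∈ {-1, 1}.
4. Fitting integer coefficients to these (and the overall shape) gives p.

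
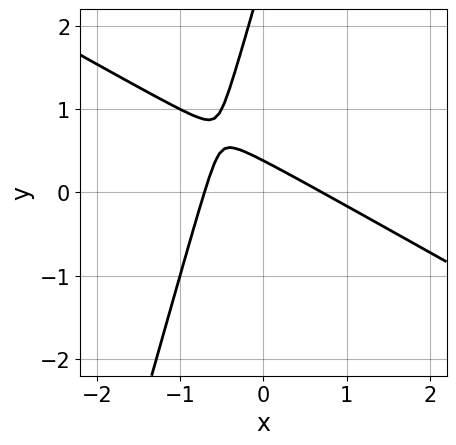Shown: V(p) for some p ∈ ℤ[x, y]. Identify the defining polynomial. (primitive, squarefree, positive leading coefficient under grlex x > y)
2*x^2 + 3*x*y - y^2 + 3*y - 1

1. The degree is 2 — the shape is more complex than any degree-1 curve.
2. Putting this together gives p.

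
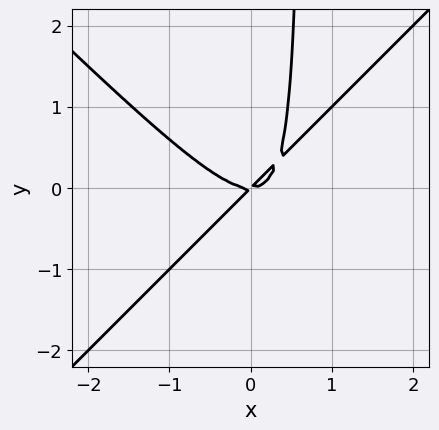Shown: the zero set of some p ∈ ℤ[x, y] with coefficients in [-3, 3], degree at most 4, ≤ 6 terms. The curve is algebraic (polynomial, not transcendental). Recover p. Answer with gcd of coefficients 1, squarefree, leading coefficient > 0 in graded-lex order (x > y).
(a) Degree: no degree-2 curve has this shape, so deg p = 3.
(b) From the axis intercepts and sections: it crosses the y-axis at the gridline y = 0; it meets the x-axis at x = 0 (among the integer gridlines).
(c) Fitting integer coefficients to these (and the overall shape) gives p.

3*x^3 - 3*x*y^2 - 2*x*y + 2*y^2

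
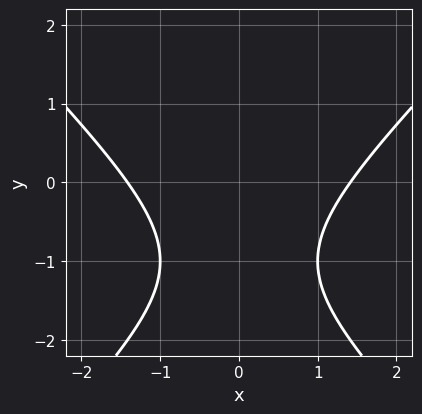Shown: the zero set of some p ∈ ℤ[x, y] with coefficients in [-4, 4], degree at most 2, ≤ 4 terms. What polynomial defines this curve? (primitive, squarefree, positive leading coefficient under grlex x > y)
x^2 - y^2 - 2*y - 2

1. deg p = 2. The shape is more complex than any degree-1 curve.
2. Symmetries: it's symmetric under x → −x, forcing even powers of x.
3. Against the integer gridlines: the curve avoids every integer y-axis point in the box.
4. The integer polynomial consistent with all of this is the stated p.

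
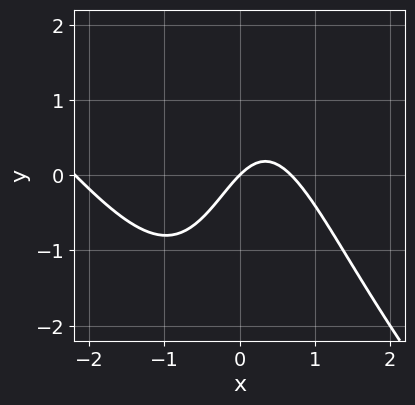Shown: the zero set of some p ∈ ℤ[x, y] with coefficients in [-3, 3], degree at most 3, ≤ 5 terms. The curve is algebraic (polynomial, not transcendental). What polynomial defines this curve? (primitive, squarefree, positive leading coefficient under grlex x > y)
1. deg p = 3. No degree-2 curve has this shape.
2. Observable constraints: it crosses the x-axis at the gridline x = 0; one y-axis crossing is at y = 0.
3. Assembling these constraints gives the stated polynomial.

2*x^3 + 2*x^2*y + 3*x^2 - 3*x + 3*y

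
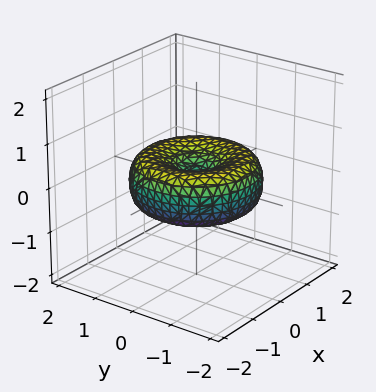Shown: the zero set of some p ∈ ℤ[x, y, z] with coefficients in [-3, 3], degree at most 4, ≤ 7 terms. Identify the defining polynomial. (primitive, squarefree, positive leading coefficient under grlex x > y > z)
x^4 + 2*x^2*y^2 + y^4 - 2*x^2 - 2*y^2 + 3*z^2

deg p = 4.
Symmetry: the z-axis is an axis of rotation, so x and y enter only as x² + y².
From the axis intercepts and sections: it crosses the z-axis at the gridline z = 0; it meets the x-axis at x = 0 (among the integer gridlines); one y-axis crossing is at y = 0; a circular section at z = 0 has radius between 1 and 2.
Together with the visible shape, these determine p as stated.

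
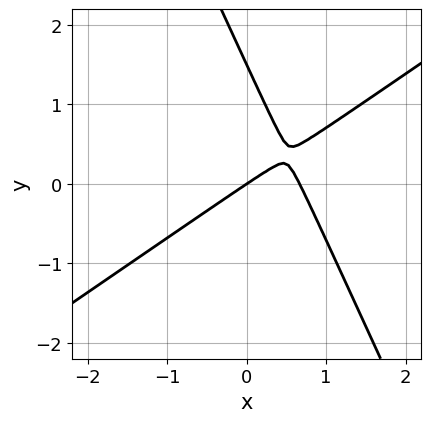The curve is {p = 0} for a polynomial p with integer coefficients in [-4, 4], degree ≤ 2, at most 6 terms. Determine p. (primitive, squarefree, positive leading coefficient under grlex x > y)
3*x^2 - 3*x*y - 2*y^2 - 2*x + 3*y

First, deg p = 2. No degree-1 curve has this shape.
Then, reading off the gridlines: it meets the y-axis at y = 0 (among the integer gridlines); it crosses the x-axis at the gridline x = 0.
Finally, the integer polynomial consistent with all of this is the stated p.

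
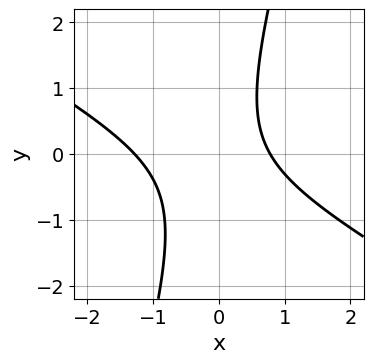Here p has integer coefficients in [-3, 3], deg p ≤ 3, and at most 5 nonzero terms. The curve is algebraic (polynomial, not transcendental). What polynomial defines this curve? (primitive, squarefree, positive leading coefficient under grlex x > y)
(a) deg p = 2. No degree-1 curve has this shape.
(b) Checking where it meets the axes: no y-intercept at any integer in the box.
(c) Fitting integer coefficients to these (and the overall shape) gives p.

2*x^2 + 3*x*y - y^2 + x - 2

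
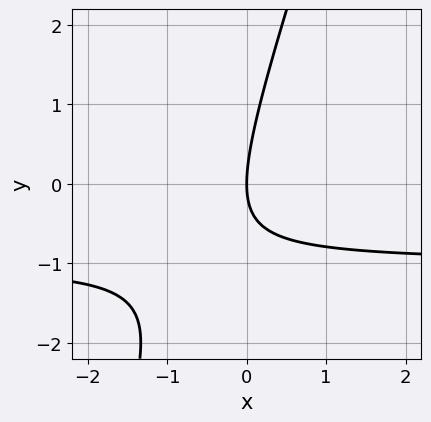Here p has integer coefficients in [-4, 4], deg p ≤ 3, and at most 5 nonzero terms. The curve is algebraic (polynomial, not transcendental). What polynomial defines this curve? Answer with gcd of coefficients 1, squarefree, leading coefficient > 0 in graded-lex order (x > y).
(a) deg p = 2.
(b) Checking where it meets the axes: it crosses the x-axis at the gridline x = 0; it meets the y-axis at y = 0 (among the integer gridlines).
(c) Together with the visible shape, these determine p as stated.

3*x*y - y^2 + 3*x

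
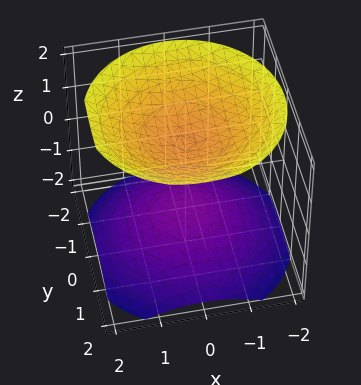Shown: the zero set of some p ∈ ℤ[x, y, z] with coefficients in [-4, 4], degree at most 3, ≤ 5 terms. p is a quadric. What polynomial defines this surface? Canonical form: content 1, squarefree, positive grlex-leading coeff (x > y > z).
2*x^2 + 2*y^2 - 3*z^2 + 3

First, I count 2 distinct pieces. They look like related sheets of one shape, so recover p as a whole.
Then, the degree is 2 — two separate bowl-shaped sheets opening away from each other; a quadric.
Then, symmetries: the z-axis is an axis of rotation, so x and y enter only as x² + y²; mirror symmetry z ↦ −z ⇒ only even powers of z.
Then, from the axis intercepts and sections: no y-intercept at any integer in the box; the z-axis gridline crossings are at z ∈ {-1, 1}; it misses every integer gridline on the x-axis.
Finally, fitting integer coefficients to these (and the overall shape) gives p.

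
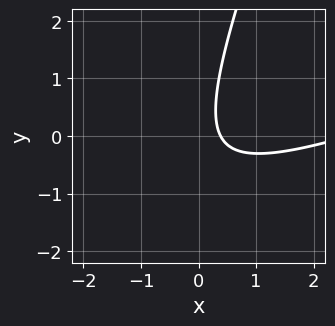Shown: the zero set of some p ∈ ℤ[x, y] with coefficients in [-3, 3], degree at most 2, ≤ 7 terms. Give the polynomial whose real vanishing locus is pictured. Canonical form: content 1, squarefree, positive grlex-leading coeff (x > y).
(a) The degree is 2 — a generic line meets the curve in up to 2 points.
(b) Reading off the gridlines: the curve avoids every integer y-axis point in the box.
(c) Fitting integer coefficients to these (and the overall shape) gives p.

x^2 - 3*x*y + y^2 - 3*x + 1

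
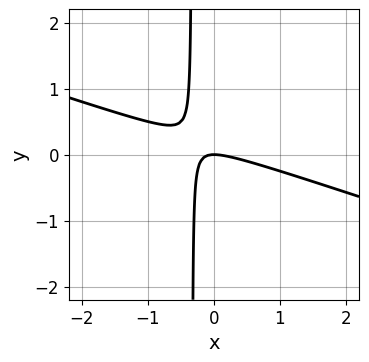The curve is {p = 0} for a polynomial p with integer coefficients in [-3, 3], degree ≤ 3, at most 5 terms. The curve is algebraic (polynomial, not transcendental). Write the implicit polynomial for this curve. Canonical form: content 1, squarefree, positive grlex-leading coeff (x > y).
(a) Degree: the shape is more complex than any degree-1 curve, so deg p = 2.
(b) Checking where it meets the axes: it meets the x-axis at x = 0 (among the integer gridlines); it crosses the y-axis at the gridline y = 0.
(c) Fitting integer coefficients to these (and the overall shape) gives p.

x^2 + 3*x*y + y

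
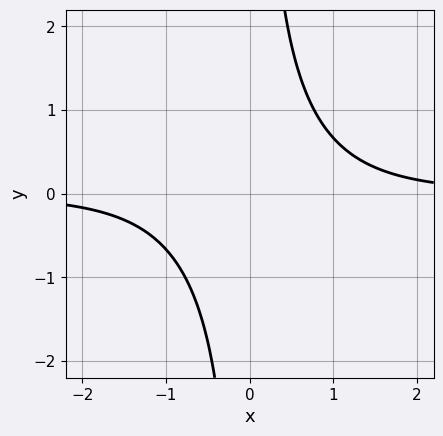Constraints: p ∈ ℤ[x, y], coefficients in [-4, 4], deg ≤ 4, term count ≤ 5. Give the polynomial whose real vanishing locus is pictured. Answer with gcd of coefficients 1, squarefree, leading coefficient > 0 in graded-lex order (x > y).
x^3*y + 2*x*y - 2

(a) The degree is 4 — the shape is more complex than any degree-3 curve.
(b) Reading off the gridlines: it misses every integer gridline on the y-axis; it misses every integer gridline on the x-axis.
(c) These observations pin down the coefficients.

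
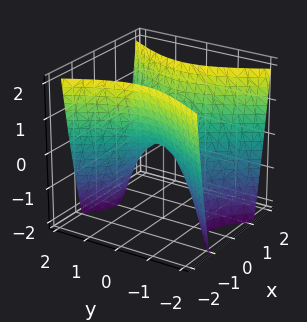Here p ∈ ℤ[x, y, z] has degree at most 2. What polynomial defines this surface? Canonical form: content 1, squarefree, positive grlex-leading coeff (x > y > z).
2*x^2 - y^2 - z

deg p = 2. A saddle surface; a quadric.
Symmetries: the y ↦ −y reflection is a symmetry, so y appears only in even powers; it's symmetric under x → −x, forcing even powers of x.
Observable constraints: one z-axis crossing is at z = 0; it crosses the y-axis at the gridline y = 0.
Assembling these constraints gives the stated polynomial.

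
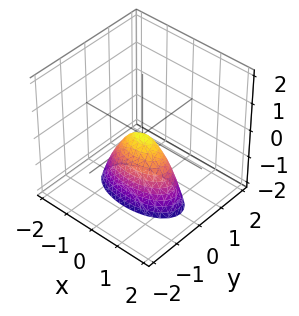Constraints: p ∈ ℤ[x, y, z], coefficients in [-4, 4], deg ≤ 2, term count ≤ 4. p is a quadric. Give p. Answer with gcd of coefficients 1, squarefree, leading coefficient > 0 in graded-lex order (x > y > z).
(a) Degree: a paraboloid; a quadric, so deg p = 2.
(b) Symmetries: it's symmetric under x → −x, forcing even powers of x; the y ↦ −y reflection is a symmetry, so y appears only in even powers.
(c) From the visible intercepts: it crosses the y-axis at the gridline y = 0; it crosses the x-axis at the gridline x = 0; one z-axis crossing is at z = 0.
(d) Together with the visible shape, these determine p as stated.

x^2 + 3*y^2 + z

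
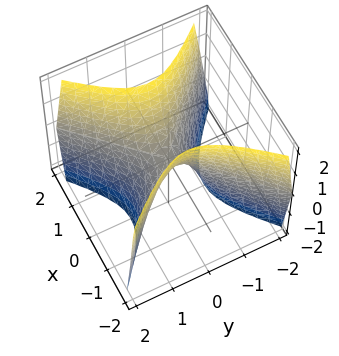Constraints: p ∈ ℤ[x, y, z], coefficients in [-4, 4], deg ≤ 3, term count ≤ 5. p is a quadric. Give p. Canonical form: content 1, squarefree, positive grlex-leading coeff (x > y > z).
2*x^2 - 2*y^2 - z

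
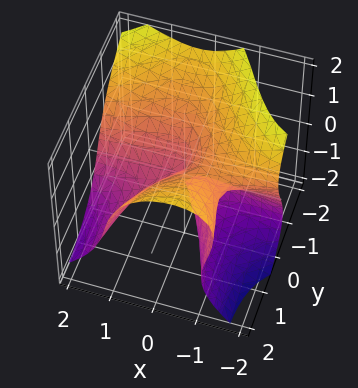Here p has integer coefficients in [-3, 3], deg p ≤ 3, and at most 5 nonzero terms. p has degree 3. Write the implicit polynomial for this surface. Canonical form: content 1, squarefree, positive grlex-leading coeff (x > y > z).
3*x^2*y + 2*z^3 + 3*x*z - 2*y^2

First, the degree is 3 — a generic line meets the surface in up to 3 points.
Next, from the axis intercepts and sections: it meets the z-axis at z = 0 (among the integer gridlines); the visible x-axis segment lies entirely on the surface; it meets the y-axis at y = 0 (among the integer gridlines).
Finally, putting this together gives p.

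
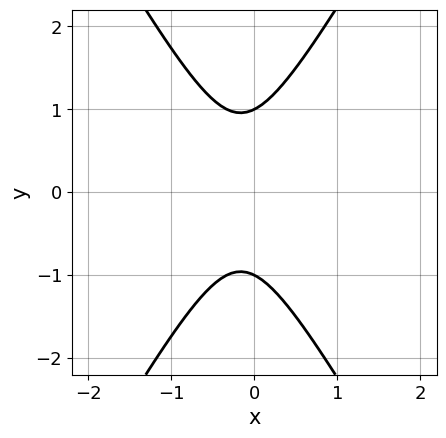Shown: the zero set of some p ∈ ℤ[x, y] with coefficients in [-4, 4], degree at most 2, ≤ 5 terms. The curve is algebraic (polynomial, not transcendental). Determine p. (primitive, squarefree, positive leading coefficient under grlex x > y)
3*x^2 - y^2 + x + 1

1. The degree is 2 — a generic line meets the curve in up to 2 points.
2. Symmetries: the y ↦ −y reflection is a symmetry, so y appears only in even powers.
3. Against the integer gridlines: no x-intercept at any integer in the box; among the integer gridlines, it crosses the y-axis at y ∈ {-1, 1}.
4. Fitting integer coefficients to these (and the overall shape) gives p.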